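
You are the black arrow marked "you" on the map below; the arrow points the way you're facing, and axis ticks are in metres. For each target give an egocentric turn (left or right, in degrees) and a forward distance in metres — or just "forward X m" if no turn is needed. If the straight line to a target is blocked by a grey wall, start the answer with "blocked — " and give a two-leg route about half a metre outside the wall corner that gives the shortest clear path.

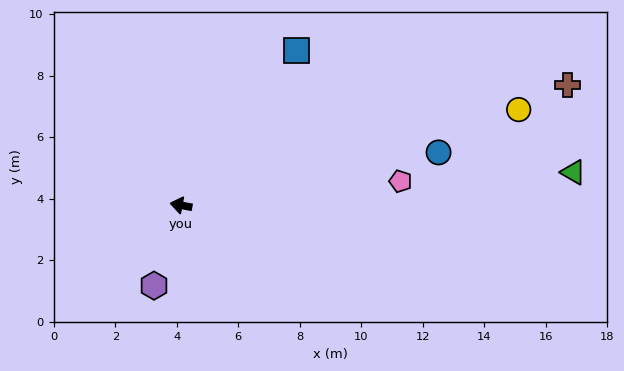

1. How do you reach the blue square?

turn right 116°, forward 6.3 m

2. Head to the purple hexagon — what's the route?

turn left 82°, forward 2.8 m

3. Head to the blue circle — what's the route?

turn right 158°, forward 8.6 m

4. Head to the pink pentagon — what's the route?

turn right 163°, forward 7.2 m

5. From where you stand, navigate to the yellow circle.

turn right 154°, forward 11.4 m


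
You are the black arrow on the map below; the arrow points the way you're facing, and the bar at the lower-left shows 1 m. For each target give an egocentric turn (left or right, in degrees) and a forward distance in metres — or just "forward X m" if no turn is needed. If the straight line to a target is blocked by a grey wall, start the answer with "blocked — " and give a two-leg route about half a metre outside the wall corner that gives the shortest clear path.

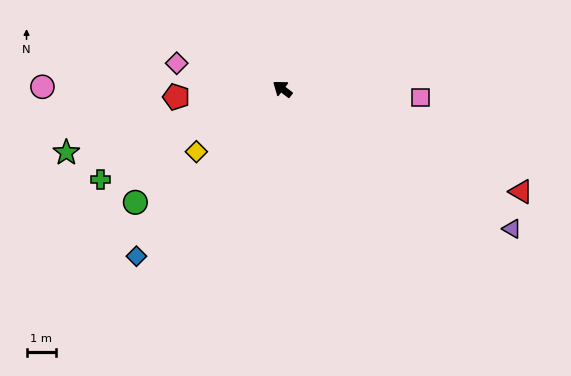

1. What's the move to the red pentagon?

turn left 42°, forward 3.7 m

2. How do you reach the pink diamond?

turn left 24°, forward 3.8 m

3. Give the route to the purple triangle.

turn right 174°, forward 9.3 m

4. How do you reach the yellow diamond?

turn left 73°, forward 3.7 m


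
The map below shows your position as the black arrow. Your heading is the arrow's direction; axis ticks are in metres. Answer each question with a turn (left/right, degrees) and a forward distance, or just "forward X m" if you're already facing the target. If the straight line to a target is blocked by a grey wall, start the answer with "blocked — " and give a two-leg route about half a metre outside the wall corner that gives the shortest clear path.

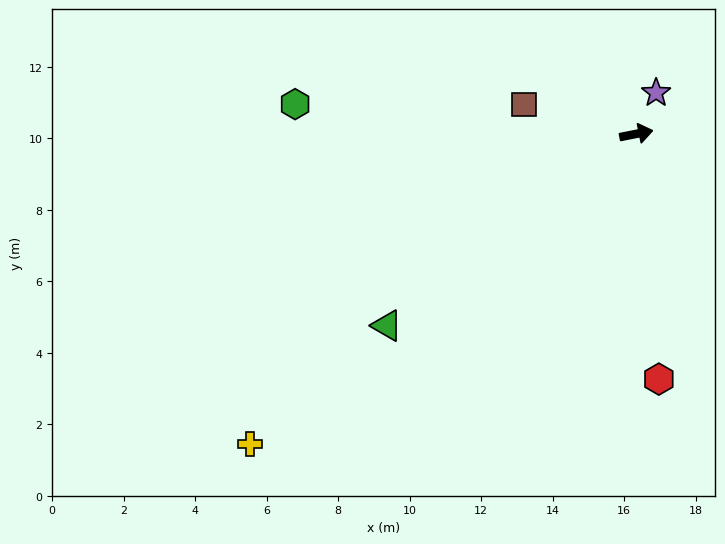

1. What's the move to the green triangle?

turn right 154°, forward 8.8 m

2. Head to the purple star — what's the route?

turn left 53°, forward 1.3 m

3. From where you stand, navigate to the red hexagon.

turn right 96°, forward 6.9 m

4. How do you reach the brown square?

turn left 154°, forward 3.2 m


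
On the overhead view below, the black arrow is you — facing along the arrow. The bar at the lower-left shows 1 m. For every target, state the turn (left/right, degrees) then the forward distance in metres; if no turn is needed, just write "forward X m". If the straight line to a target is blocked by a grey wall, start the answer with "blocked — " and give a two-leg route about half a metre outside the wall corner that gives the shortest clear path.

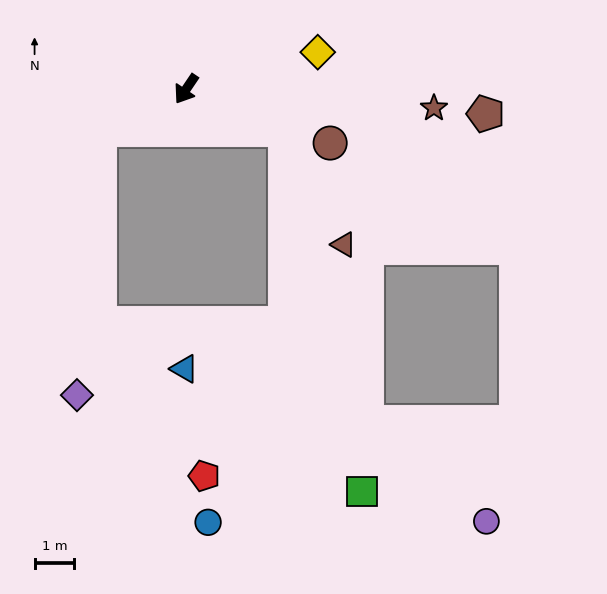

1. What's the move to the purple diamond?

blocked — turn right 31°, forward 2.4 m, then turn left 60°, forward 6.7 m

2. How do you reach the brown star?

turn left 120°, forward 6.2 m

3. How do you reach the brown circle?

turn left 103°, forward 3.9 m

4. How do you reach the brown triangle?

blocked — turn left 102°, forward 2.7 m, then turn right 41°, forward 3.2 m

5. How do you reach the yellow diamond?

turn left 140°, forward 3.4 m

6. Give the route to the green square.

blocked — turn left 102°, forward 2.7 m, then turn right 56°, forward 9.3 m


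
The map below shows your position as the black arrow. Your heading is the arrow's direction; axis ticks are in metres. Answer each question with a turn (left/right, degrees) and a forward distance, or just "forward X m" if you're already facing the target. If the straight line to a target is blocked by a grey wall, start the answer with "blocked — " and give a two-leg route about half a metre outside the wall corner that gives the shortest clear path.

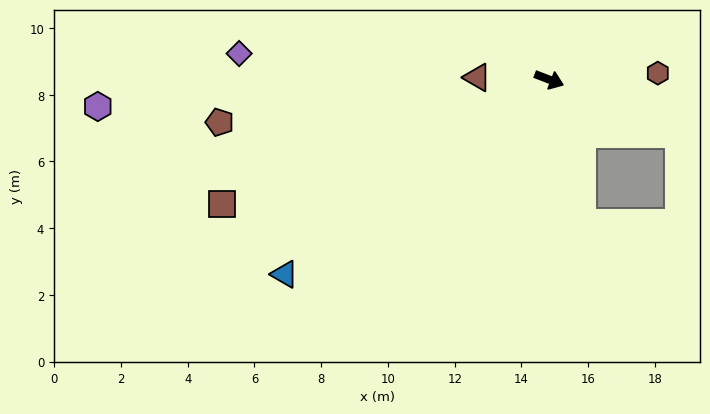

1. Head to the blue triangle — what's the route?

turn right 123°, forward 9.8 m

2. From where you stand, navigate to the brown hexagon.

turn left 24°, forward 3.3 m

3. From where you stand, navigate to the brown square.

turn right 138°, forward 10.5 m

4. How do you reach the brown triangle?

turn right 161°, forward 2.2 m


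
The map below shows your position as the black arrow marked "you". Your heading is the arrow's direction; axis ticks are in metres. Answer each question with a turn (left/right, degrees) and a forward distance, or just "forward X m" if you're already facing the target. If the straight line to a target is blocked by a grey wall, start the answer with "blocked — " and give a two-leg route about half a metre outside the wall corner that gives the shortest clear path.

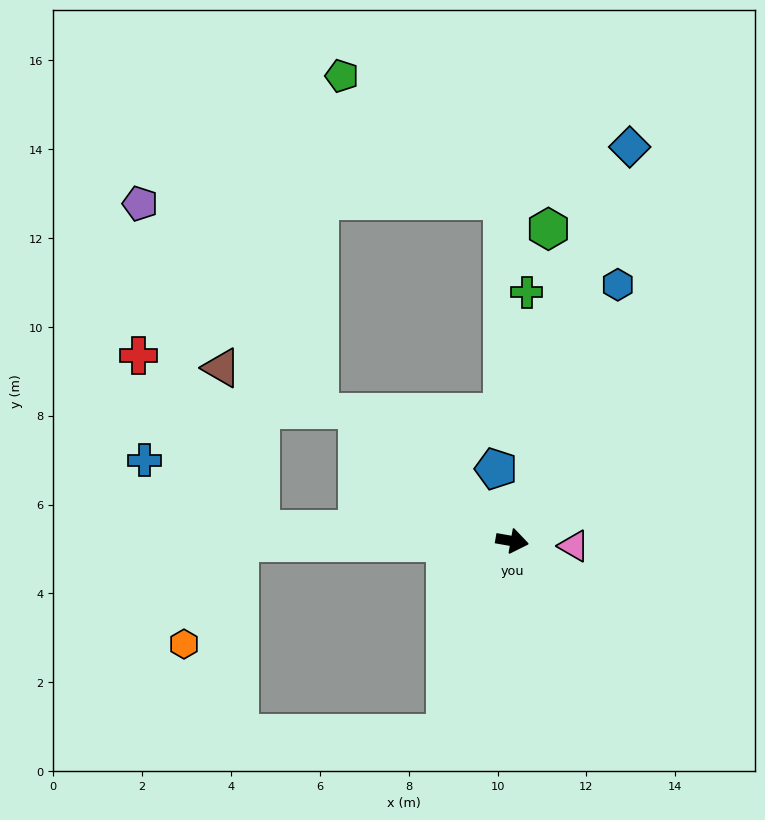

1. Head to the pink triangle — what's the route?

turn left 5°, forward 1.4 m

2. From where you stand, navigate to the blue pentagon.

turn left 112°, forward 1.7 m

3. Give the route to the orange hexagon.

blocked — turn right 170°, forward 6.1 m, then turn left 61°, forward 2.6 m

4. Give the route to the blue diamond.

turn left 83°, forward 9.3 m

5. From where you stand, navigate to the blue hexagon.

turn left 78°, forward 6.2 m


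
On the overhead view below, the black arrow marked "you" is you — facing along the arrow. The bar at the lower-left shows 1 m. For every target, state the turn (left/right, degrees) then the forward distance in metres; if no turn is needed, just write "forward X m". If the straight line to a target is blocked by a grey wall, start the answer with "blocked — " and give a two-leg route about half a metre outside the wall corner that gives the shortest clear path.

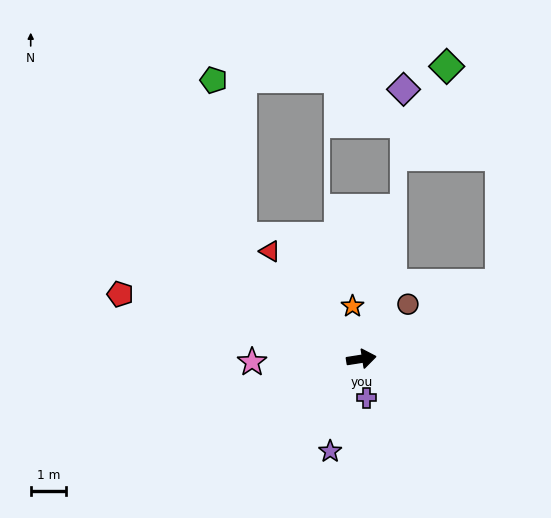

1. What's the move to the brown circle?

turn left 41°, forward 2.0 m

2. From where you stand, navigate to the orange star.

turn left 91°, forward 1.5 m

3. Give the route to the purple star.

turn right 118°, forward 2.8 m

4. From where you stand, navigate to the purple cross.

turn right 91°, forward 1.1 m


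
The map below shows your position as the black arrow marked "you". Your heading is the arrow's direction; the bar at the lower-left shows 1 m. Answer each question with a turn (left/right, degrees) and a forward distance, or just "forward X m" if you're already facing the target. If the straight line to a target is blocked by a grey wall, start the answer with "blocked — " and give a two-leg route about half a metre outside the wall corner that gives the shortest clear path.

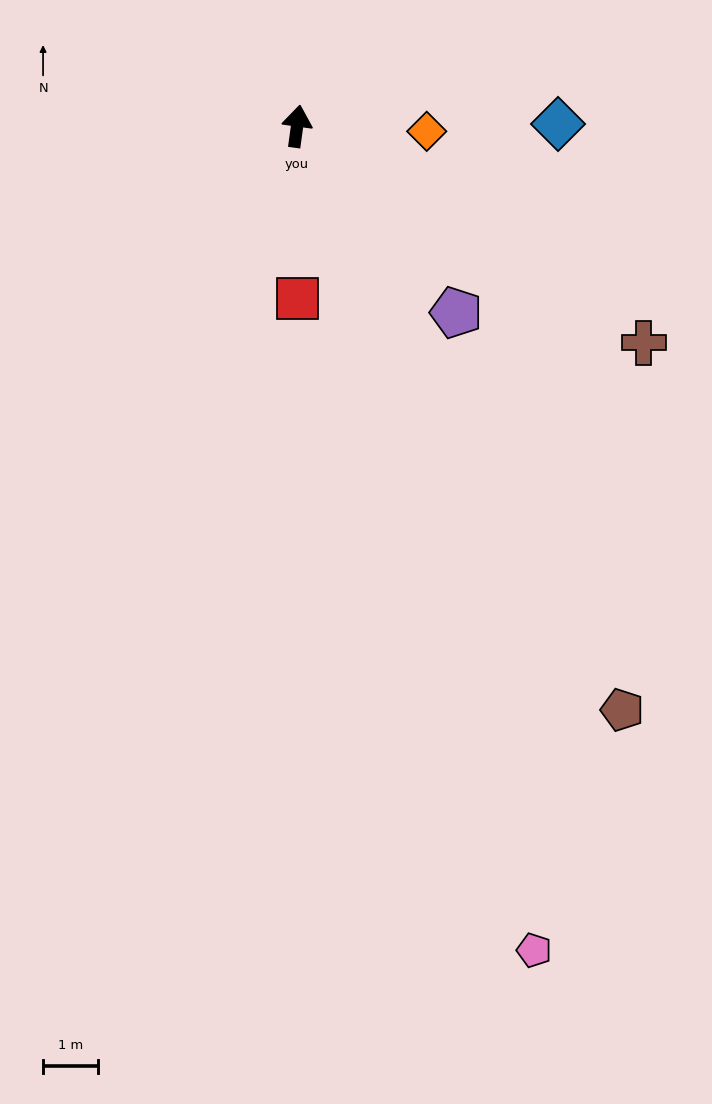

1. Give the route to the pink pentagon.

turn right 156°, forward 15.7 m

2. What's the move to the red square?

turn right 172°, forward 3.2 m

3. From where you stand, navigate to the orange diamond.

turn right 84°, forward 2.4 m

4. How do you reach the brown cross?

turn right 114°, forward 7.5 m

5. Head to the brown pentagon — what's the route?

turn right 143°, forward 12.3 m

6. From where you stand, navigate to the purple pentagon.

turn right 132°, forward 4.5 m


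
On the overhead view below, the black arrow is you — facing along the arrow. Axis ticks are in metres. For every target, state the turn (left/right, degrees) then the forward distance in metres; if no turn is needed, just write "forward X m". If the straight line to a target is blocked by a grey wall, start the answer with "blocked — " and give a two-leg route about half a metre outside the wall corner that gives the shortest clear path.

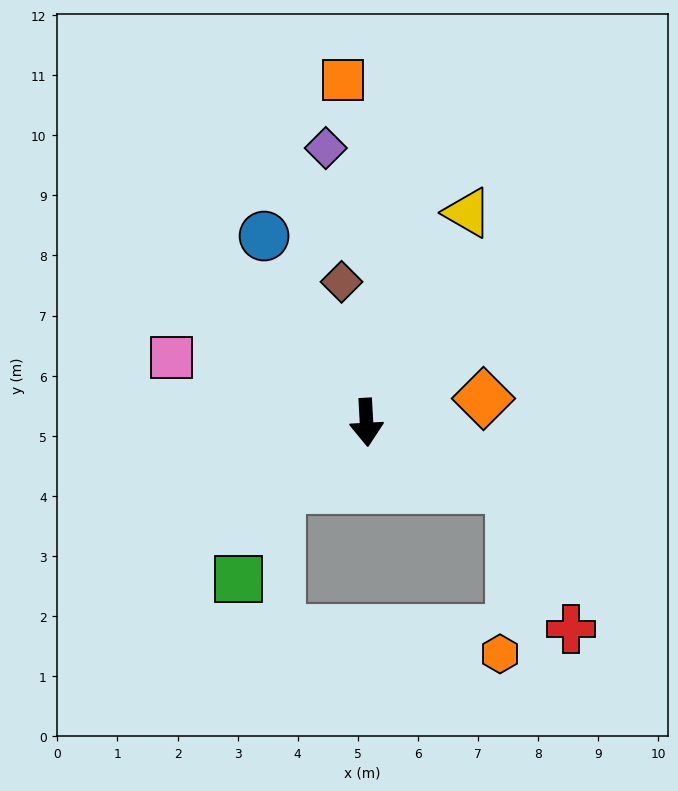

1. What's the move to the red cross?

blocked — turn left 63°, forward 2.6 m, then turn right 43°, forward 2.6 m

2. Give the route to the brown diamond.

turn right 173°, forward 2.4 m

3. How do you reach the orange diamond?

turn left 98°, forward 2.0 m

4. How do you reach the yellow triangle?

turn left 151°, forward 3.9 m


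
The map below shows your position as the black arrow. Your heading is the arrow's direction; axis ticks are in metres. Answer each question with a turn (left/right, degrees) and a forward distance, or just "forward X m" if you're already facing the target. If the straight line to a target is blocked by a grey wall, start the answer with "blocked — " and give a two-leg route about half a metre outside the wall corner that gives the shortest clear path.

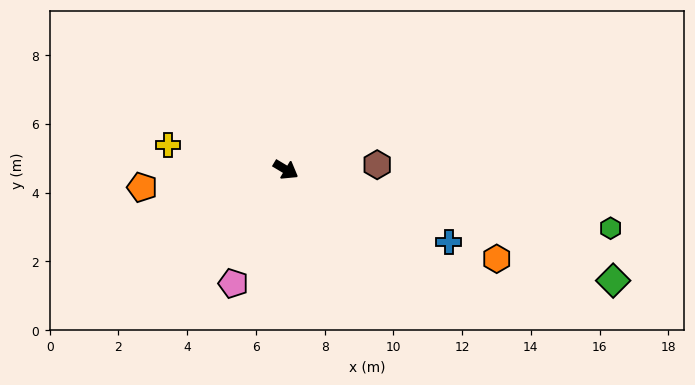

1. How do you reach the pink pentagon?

turn right 84°, forward 3.6 m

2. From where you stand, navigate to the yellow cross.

turn right 161°, forward 3.5 m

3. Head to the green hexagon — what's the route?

turn left 21°, forward 9.6 m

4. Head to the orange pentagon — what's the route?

turn right 142°, forward 4.2 m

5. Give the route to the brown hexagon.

turn left 34°, forward 2.7 m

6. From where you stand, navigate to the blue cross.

turn left 7°, forward 5.2 m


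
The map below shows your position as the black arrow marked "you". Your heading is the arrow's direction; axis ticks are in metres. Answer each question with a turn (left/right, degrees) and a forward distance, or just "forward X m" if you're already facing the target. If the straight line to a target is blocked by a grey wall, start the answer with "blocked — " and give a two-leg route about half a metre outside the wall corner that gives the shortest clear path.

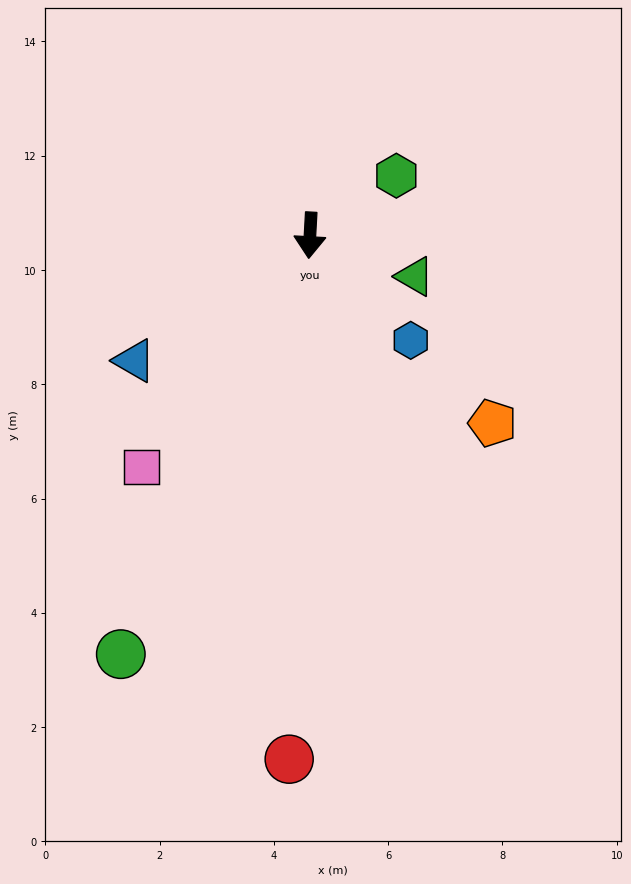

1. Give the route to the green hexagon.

turn left 128°, forward 1.8 m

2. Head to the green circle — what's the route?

turn right 21°, forward 8.0 m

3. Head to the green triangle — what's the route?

turn left 72°, forward 2.0 m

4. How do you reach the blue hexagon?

turn left 47°, forward 2.5 m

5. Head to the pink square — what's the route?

turn right 33°, forward 5.0 m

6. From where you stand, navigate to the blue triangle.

turn right 51°, forward 3.8 m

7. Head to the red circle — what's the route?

forward 9.2 m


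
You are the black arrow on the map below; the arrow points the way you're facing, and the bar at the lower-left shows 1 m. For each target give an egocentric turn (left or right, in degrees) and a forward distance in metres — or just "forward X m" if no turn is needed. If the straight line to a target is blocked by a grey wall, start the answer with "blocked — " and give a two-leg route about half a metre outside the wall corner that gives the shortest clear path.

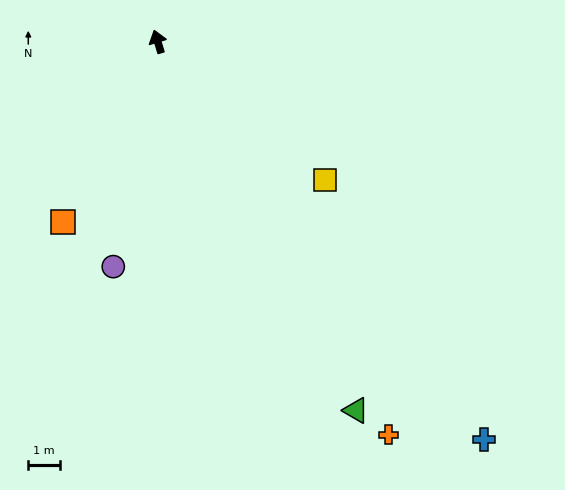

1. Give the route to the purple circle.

turn left 152°, forward 7.2 m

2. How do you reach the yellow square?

turn right 147°, forward 6.8 m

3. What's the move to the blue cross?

turn right 158°, forward 16.0 m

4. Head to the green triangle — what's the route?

turn right 169°, forward 13.1 m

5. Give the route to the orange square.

turn left 135°, forward 6.4 m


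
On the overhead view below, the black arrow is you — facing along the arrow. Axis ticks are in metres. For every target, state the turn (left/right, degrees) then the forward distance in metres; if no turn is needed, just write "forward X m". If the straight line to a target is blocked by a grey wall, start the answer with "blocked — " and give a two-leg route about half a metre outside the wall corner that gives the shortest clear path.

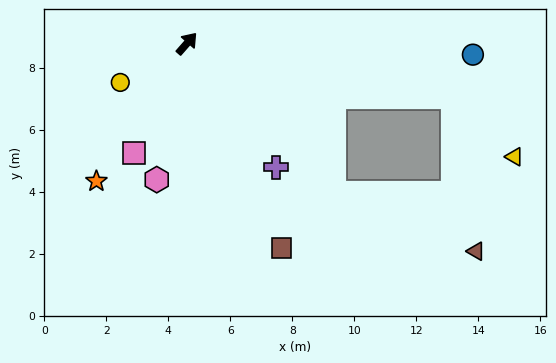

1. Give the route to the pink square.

turn right 164°, forward 3.9 m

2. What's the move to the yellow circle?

turn left 162°, forward 2.5 m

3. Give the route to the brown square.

turn right 114°, forward 7.3 m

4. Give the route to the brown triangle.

blocked — turn right 95°, forward 6.8 m, then turn left 25°, forward 5.0 m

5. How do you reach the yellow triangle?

blocked — turn right 60°, forward 8.8 m, then turn right 34°, forward 2.8 m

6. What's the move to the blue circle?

turn right 51°, forward 9.2 m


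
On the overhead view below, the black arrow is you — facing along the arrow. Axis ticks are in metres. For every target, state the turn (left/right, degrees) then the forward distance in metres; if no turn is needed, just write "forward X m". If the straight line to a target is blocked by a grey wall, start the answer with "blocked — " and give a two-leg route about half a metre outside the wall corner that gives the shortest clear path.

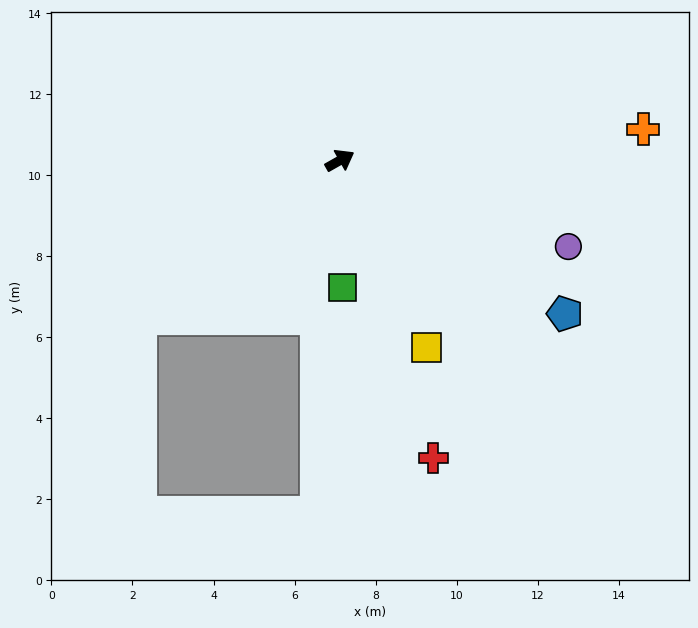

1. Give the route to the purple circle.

turn right 50°, forward 6.0 m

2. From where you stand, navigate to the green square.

turn right 118°, forward 3.1 m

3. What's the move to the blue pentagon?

turn right 64°, forward 6.7 m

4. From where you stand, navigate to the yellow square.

turn right 95°, forward 5.1 m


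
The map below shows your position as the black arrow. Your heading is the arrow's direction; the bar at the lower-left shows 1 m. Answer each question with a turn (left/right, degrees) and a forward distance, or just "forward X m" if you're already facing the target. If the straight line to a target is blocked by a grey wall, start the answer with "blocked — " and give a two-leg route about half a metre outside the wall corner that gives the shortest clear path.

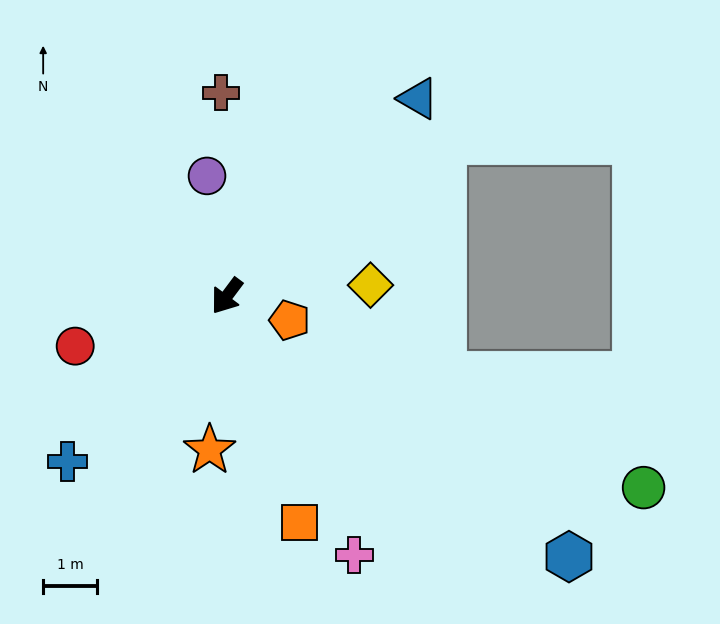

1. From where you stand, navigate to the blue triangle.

turn left 173°, forward 5.1 m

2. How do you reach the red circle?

turn right 35°, forward 3.0 m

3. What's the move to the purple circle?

turn right 134°, forward 2.3 m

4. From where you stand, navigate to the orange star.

turn left 30°, forward 2.9 m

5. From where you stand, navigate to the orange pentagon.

turn left 106°, forward 1.3 m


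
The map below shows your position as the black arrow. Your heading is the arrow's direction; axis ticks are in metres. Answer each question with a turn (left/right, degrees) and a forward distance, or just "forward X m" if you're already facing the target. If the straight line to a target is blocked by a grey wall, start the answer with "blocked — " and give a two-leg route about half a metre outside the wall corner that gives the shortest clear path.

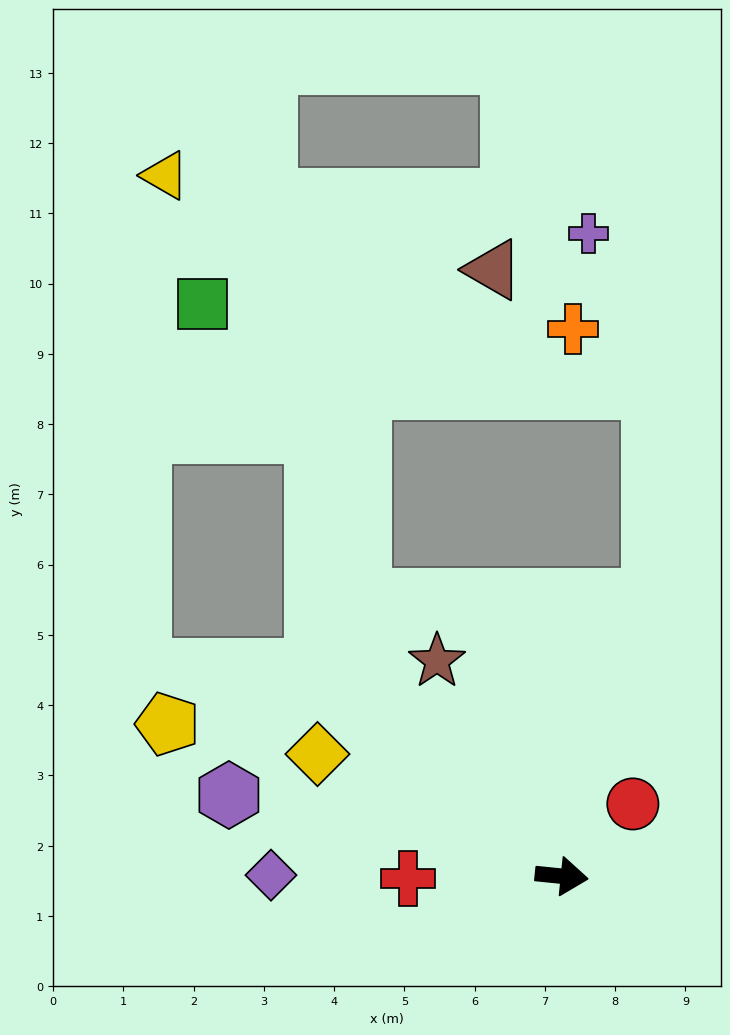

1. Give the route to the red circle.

turn left 51°, forward 1.4 m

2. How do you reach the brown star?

turn left 126°, forward 3.5 m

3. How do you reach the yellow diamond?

turn left 159°, forward 3.9 m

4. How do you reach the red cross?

turn right 173°, forward 2.2 m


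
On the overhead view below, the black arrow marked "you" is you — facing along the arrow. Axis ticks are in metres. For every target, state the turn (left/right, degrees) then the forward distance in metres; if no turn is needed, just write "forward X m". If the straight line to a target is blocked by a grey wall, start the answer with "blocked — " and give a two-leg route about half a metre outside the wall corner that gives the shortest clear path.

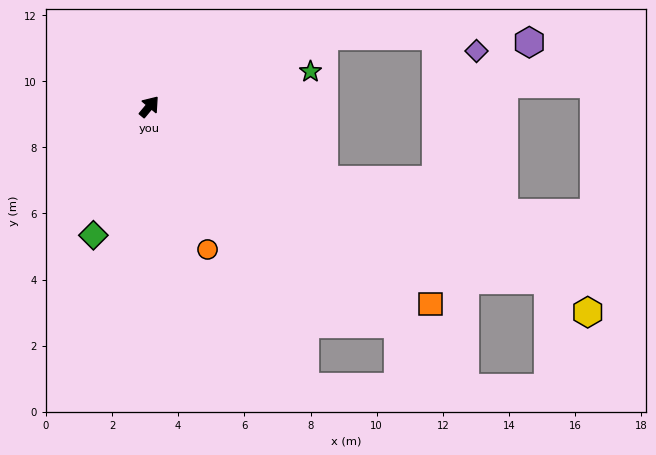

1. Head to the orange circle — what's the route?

turn right 118°, forward 4.7 m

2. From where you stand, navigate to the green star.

turn right 38°, forward 5.0 m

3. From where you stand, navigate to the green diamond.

turn right 164°, forward 4.2 m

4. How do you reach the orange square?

turn right 85°, forward 10.4 m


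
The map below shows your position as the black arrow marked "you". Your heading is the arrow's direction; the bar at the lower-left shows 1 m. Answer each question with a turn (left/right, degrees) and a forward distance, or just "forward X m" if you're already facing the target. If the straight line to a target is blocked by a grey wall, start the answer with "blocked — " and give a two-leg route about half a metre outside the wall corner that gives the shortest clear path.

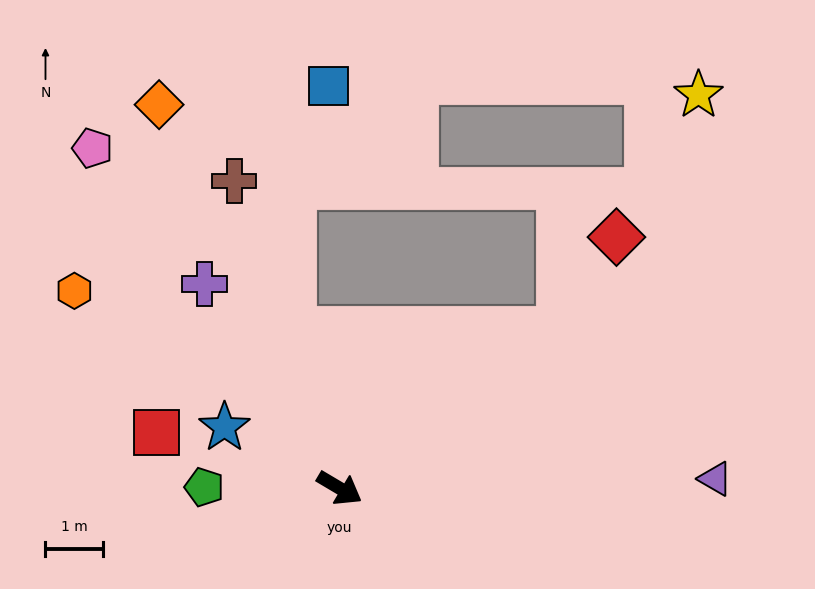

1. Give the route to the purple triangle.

turn left 32°, forward 6.6 m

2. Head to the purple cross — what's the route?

turn left 154°, forward 4.3 m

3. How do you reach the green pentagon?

turn right 150°, forward 2.4 m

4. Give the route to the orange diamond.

turn left 146°, forward 7.4 m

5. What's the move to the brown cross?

turn left 140°, forward 5.7 m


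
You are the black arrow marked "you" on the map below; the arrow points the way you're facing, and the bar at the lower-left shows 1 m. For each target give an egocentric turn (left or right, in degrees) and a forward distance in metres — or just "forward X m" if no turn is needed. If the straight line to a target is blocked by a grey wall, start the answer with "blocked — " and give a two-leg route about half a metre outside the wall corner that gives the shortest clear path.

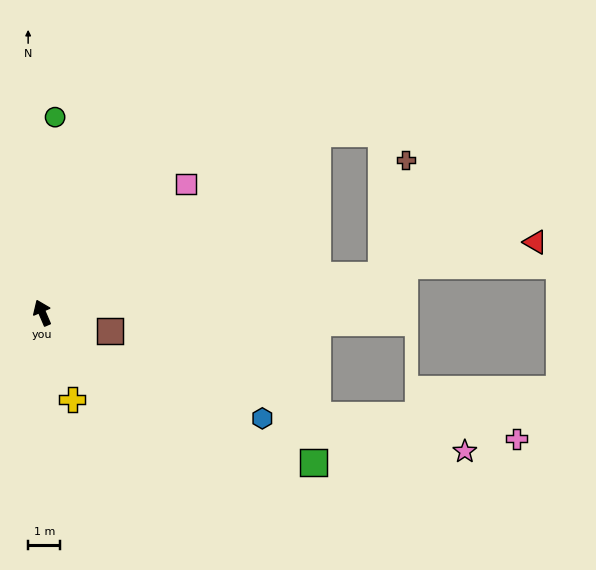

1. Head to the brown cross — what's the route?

blocked — turn right 107°, forward 10.6 m, then turn left 72°, forward 3.7 m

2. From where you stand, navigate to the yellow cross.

turn left 176°, forward 2.9 m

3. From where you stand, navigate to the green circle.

turn right 27°, forward 6.1 m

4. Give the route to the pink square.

turn right 71°, forward 6.0 m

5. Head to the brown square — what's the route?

turn right 128°, forward 2.2 m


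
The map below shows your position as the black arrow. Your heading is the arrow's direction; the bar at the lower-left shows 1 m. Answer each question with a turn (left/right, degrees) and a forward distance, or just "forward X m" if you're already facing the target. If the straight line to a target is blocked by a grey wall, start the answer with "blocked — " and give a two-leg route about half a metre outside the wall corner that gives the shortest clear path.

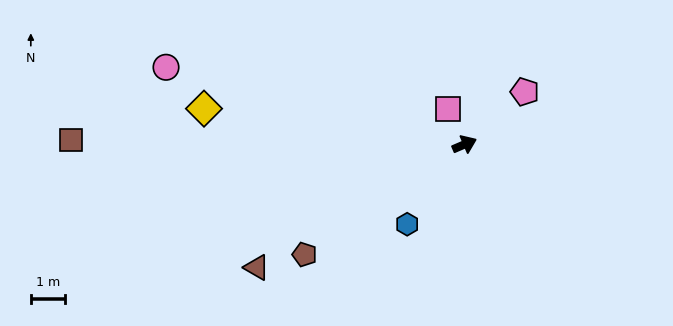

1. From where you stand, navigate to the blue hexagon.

turn right 149°, forward 2.9 m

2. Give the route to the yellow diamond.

turn left 149°, forward 7.6 m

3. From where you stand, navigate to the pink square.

turn left 92°, forward 1.1 m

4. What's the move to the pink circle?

turn left 142°, forward 8.9 m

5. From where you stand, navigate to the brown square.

turn left 156°, forward 11.4 m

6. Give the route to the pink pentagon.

turn left 18°, forward 2.3 m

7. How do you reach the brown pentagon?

turn right 169°, forward 5.6 m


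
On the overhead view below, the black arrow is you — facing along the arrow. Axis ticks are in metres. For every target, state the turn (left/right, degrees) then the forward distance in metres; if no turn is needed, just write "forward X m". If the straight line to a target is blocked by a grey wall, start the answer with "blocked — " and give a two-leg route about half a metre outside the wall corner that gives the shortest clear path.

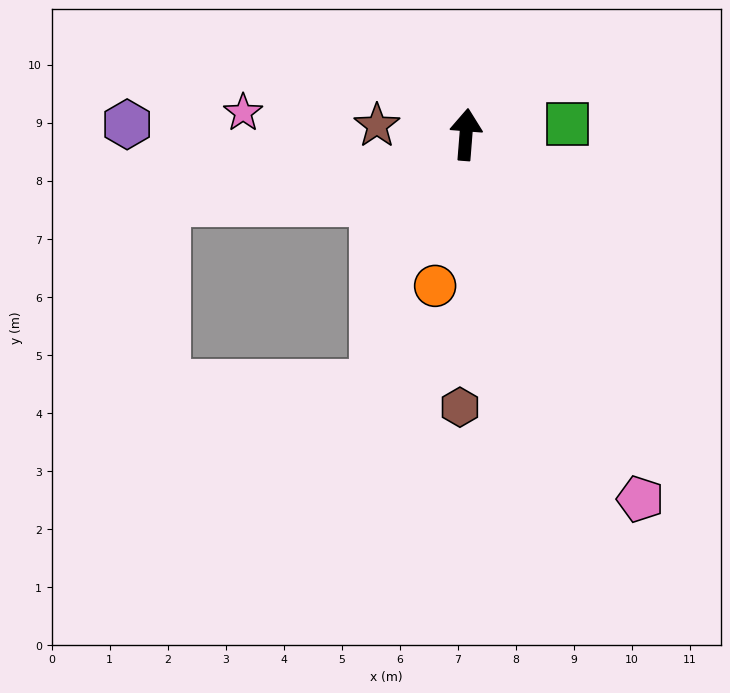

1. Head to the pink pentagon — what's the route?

turn right 150°, forward 7.0 m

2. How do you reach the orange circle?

turn left 173°, forward 2.7 m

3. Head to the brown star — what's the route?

turn left 89°, forward 1.5 m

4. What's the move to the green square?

turn right 80°, forward 1.8 m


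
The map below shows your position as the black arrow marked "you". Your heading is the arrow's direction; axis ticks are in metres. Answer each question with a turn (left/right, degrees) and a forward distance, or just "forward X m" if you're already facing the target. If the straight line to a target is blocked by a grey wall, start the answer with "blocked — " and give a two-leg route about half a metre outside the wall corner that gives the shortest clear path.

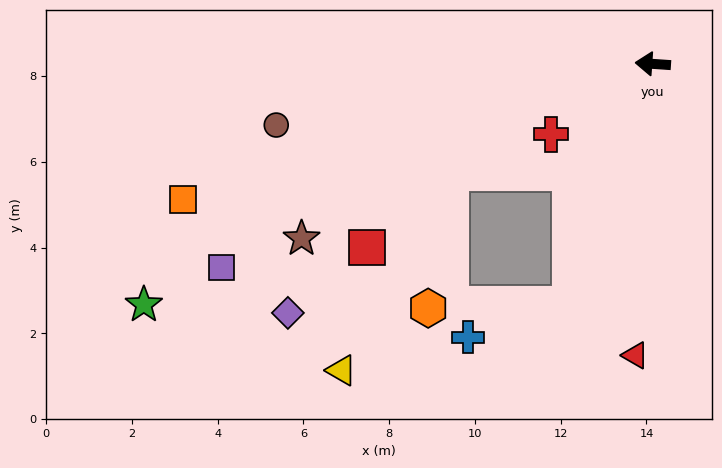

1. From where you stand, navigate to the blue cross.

blocked — turn left 75°, forward 5.9 m, then turn right 53°, forward 2.5 m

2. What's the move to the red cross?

turn left 39°, forward 2.9 m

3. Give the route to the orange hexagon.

blocked — turn left 75°, forward 5.9 m, then turn right 70°, forward 3.3 m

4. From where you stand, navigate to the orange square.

turn left 20°, forward 11.4 m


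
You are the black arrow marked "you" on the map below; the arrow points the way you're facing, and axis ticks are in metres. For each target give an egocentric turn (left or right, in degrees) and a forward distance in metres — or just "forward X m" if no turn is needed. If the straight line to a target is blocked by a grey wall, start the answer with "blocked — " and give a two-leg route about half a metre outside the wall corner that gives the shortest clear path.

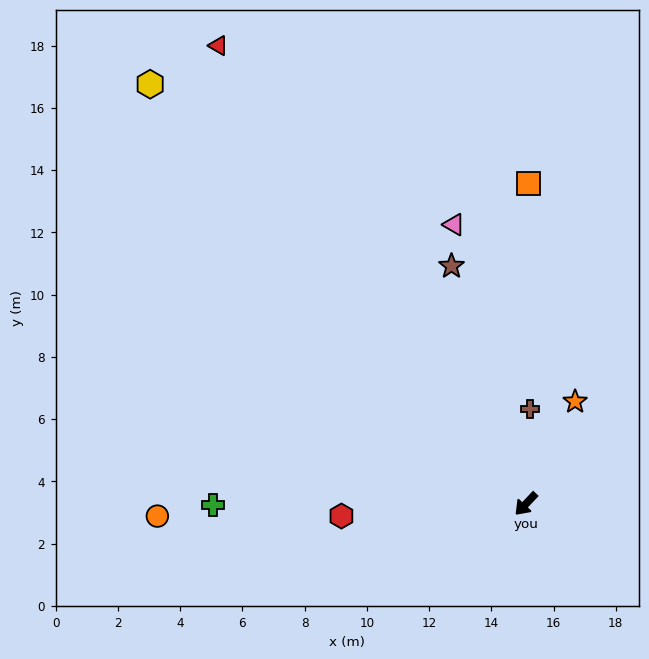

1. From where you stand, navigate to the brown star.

turn right 119°, forward 8.0 m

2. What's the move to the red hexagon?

turn right 43°, forward 5.9 m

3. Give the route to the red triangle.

turn right 103°, forward 17.7 m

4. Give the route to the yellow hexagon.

turn right 95°, forward 18.1 m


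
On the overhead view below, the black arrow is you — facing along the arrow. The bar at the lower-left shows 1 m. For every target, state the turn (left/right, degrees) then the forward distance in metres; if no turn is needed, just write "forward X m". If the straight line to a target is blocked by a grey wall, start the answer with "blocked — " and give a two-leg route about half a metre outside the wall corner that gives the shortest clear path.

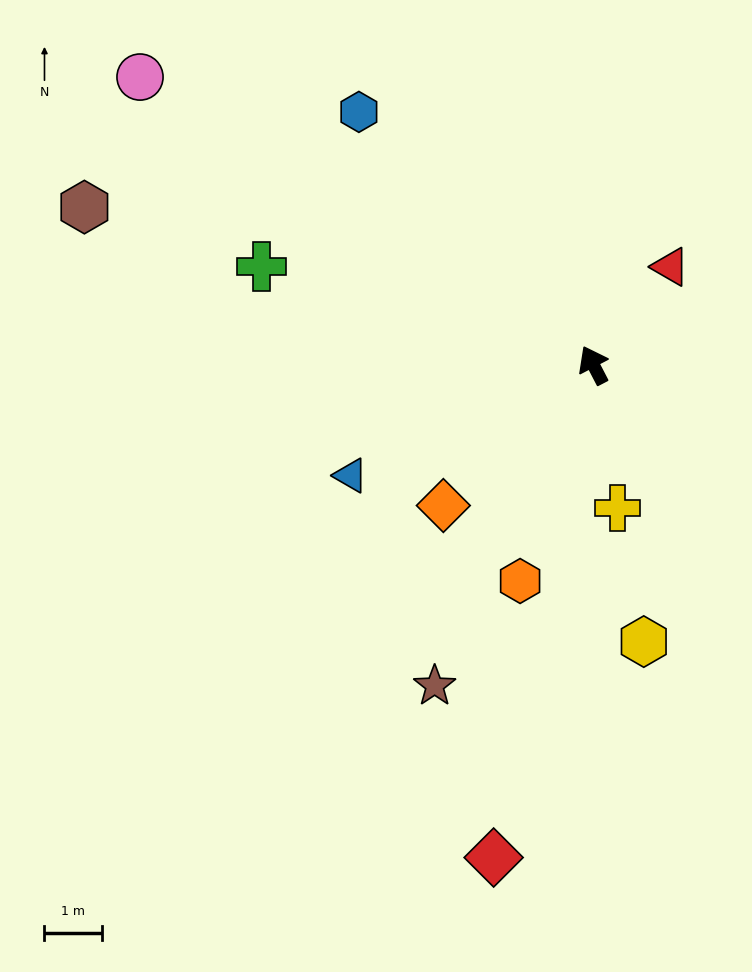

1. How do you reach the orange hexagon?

turn left 134°, forward 4.0 m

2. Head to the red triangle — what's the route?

turn right 66°, forward 2.2 m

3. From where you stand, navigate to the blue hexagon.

turn left 15°, forward 6.0 m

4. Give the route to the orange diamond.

turn left 106°, forward 3.6 m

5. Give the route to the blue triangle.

turn left 87°, forward 4.6 m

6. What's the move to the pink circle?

turn left 30°, forward 9.3 m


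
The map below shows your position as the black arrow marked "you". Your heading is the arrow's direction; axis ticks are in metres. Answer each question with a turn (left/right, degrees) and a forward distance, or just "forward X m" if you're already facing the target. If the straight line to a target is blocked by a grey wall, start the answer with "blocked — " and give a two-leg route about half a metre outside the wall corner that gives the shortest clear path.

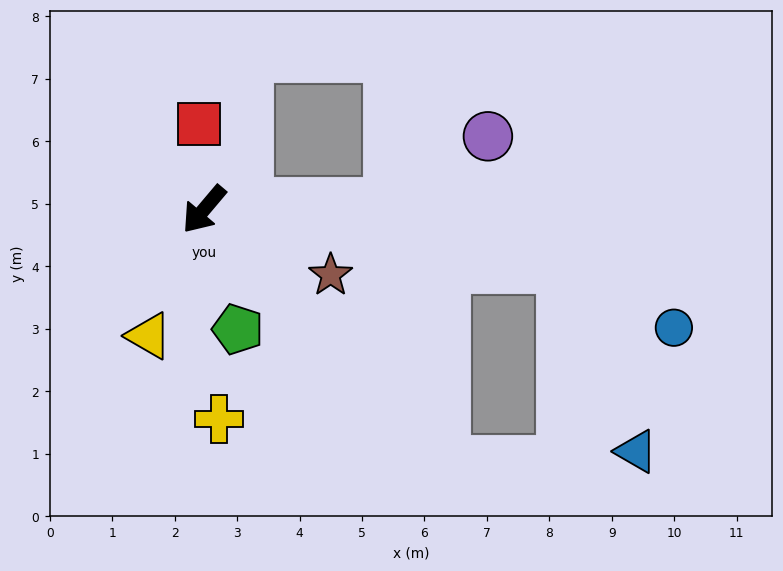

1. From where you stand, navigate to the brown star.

turn left 103°, forward 2.3 m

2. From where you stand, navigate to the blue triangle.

blocked — turn left 121°, forward 5.8 m, then turn right 59°, forward 3.2 m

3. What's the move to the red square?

turn right 136°, forward 1.4 m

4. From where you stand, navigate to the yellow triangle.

turn left 17°, forward 2.2 m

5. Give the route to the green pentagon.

turn left 56°, forward 2.0 m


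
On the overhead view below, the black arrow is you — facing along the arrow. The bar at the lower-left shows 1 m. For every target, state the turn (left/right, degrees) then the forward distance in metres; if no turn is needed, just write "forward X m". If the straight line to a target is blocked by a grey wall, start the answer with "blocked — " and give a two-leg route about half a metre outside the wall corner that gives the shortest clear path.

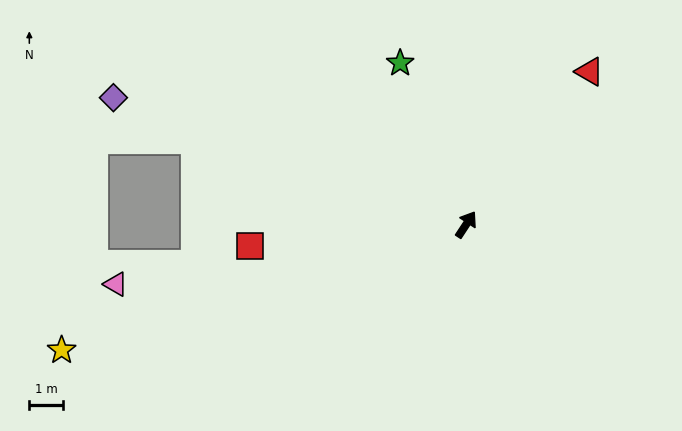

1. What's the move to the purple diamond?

turn left 104°, forward 11.3 m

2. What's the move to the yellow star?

turn left 141°, forward 12.8 m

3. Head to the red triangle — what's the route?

turn right 6°, forward 5.9 m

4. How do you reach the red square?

turn left 129°, forward 6.5 m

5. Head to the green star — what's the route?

turn left 56°, forward 5.2 m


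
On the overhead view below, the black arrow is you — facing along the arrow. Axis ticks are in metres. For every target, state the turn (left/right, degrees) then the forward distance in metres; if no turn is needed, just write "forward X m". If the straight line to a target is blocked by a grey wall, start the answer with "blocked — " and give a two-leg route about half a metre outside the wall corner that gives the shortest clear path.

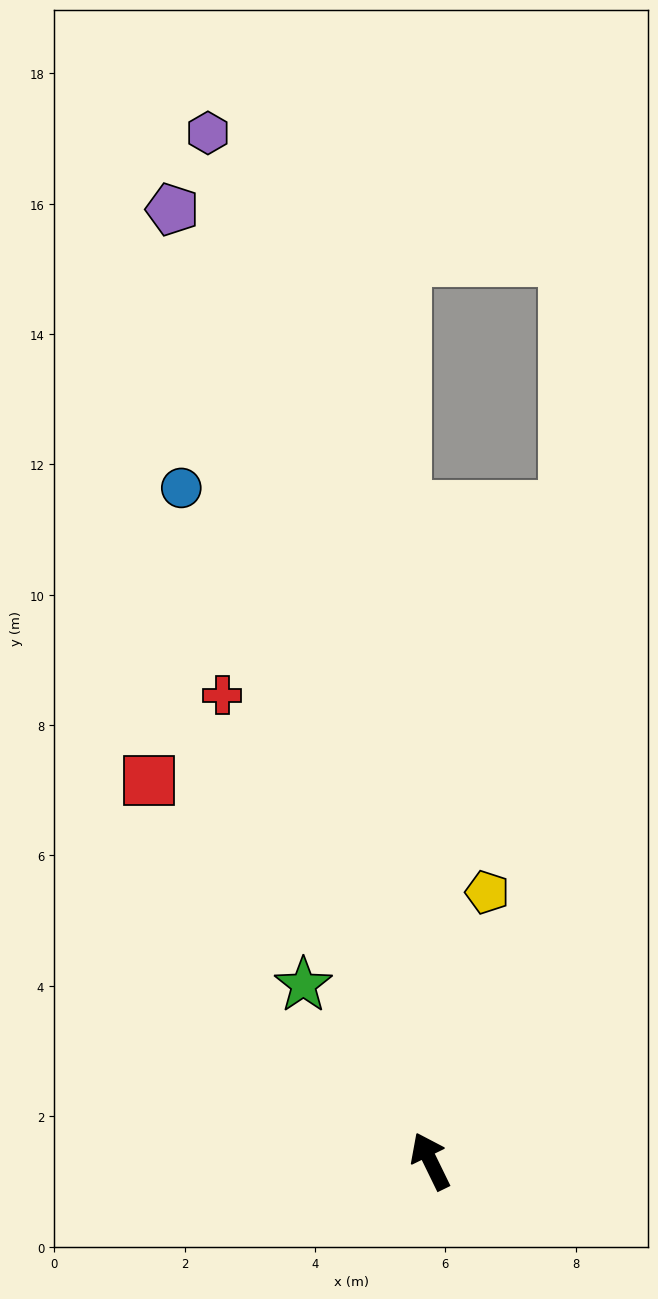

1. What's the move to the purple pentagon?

turn right 11°, forward 15.1 m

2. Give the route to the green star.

turn left 10°, forward 3.3 m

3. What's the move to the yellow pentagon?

turn right 38°, forward 4.2 m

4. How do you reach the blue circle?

turn right 6°, forward 11.0 m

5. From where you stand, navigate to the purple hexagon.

turn right 14°, forward 16.1 m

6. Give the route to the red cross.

forward 7.8 m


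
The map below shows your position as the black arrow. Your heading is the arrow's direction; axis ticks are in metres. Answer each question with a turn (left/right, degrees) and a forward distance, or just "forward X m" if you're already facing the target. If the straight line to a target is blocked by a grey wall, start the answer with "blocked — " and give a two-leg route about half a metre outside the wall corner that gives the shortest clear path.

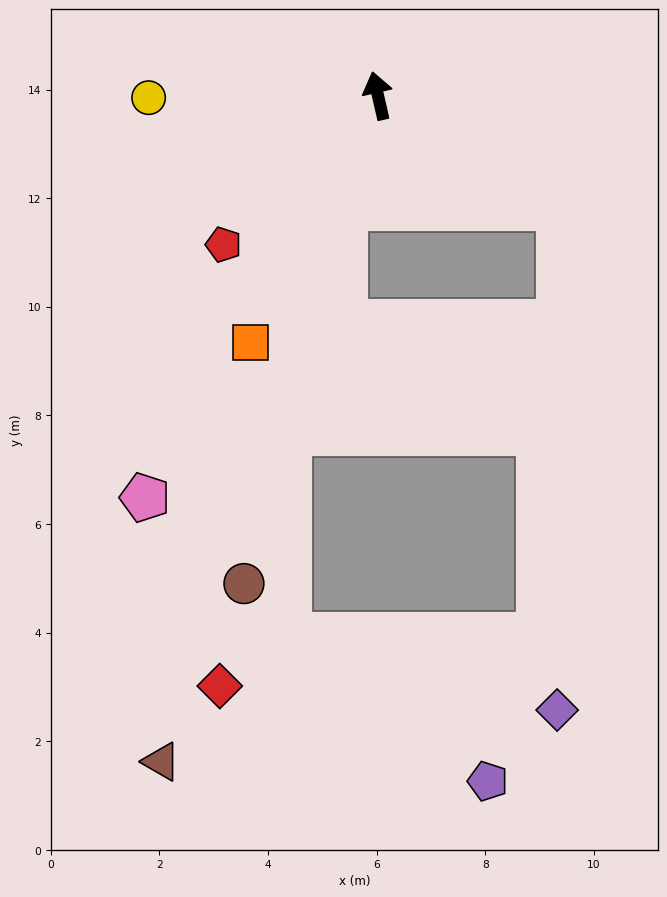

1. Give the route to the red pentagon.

turn left 121°, forward 4.0 m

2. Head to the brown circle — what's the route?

turn left 152°, forward 9.3 m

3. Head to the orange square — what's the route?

turn left 140°, forward 5.1 m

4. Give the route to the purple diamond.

blocked — turn right 135°, forward 3.9 m, then turn right 58°, forward 9.3 m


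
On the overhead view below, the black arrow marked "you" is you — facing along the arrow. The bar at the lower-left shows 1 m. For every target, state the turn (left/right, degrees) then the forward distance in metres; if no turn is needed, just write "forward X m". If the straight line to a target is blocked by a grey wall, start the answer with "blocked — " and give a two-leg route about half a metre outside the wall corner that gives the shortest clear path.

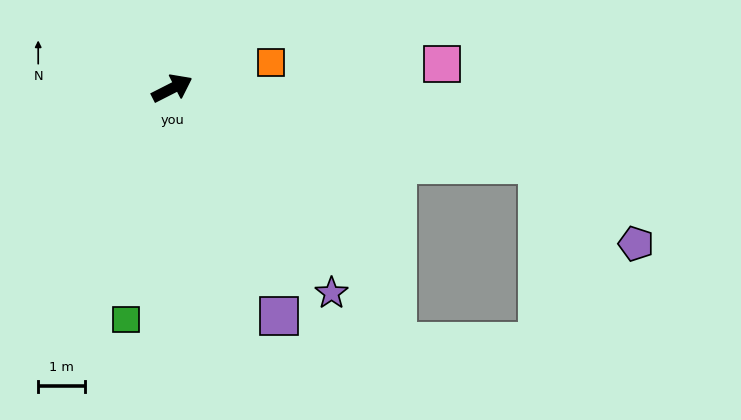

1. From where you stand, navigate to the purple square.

turn right 92°, forward 5.4 m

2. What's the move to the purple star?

turn right 79°, forward 5.6 m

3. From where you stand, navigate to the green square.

turn right 128°, forward 5.1 m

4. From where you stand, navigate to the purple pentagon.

blocked — turn right 39°, forward 8.0 m, then turn right 27°, forward 2.7 m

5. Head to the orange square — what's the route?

turn right 12°, forward 2.2 m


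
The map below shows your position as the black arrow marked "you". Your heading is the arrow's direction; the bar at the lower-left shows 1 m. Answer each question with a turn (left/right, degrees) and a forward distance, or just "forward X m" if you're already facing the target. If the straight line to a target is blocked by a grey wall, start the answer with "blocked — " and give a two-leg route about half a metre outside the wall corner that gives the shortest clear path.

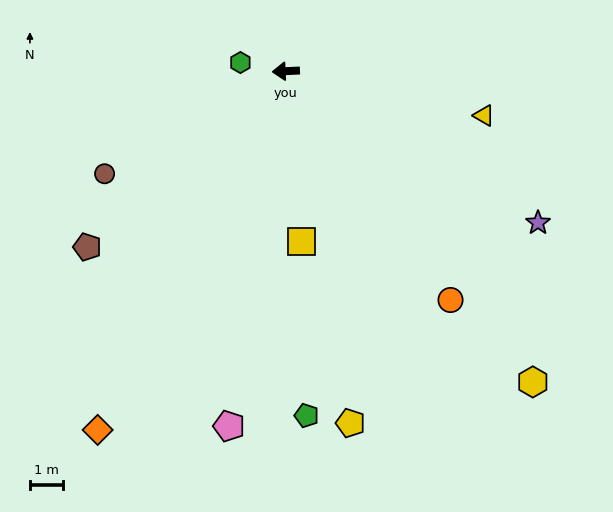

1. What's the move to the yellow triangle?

turn left 165°, forward 6.2 m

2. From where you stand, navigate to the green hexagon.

turn right 13°, forward 1.4 m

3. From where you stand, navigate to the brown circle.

turn left 27°, forward 6.4 m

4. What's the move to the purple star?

turn left 146°, forward 9.0 m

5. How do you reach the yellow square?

turn left 93°, forward 5.2 m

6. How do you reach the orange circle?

turn left 123°, forward 8.6 m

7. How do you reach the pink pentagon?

turn left 78°, forward 11.0 m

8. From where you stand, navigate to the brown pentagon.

turn left 39°, forward 8.1 m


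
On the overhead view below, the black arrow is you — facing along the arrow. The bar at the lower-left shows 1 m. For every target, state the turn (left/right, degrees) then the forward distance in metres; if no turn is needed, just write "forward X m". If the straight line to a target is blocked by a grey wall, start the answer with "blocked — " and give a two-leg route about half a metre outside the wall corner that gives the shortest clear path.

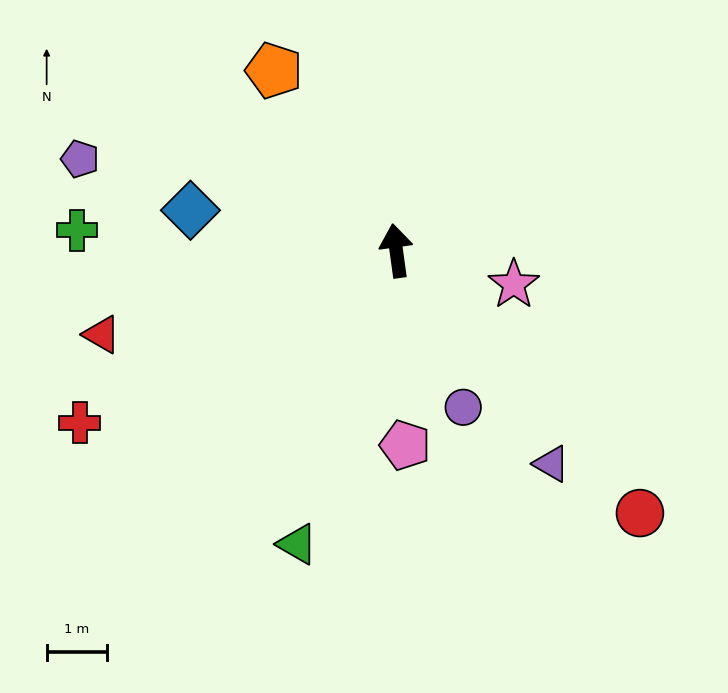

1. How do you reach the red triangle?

turn left 98°, forward 5.1 m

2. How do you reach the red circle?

turn right 145°, forward 5.9 m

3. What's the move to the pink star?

turn right 114°, forward 2.0 m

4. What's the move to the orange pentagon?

turn left 26°, forward 3.6 m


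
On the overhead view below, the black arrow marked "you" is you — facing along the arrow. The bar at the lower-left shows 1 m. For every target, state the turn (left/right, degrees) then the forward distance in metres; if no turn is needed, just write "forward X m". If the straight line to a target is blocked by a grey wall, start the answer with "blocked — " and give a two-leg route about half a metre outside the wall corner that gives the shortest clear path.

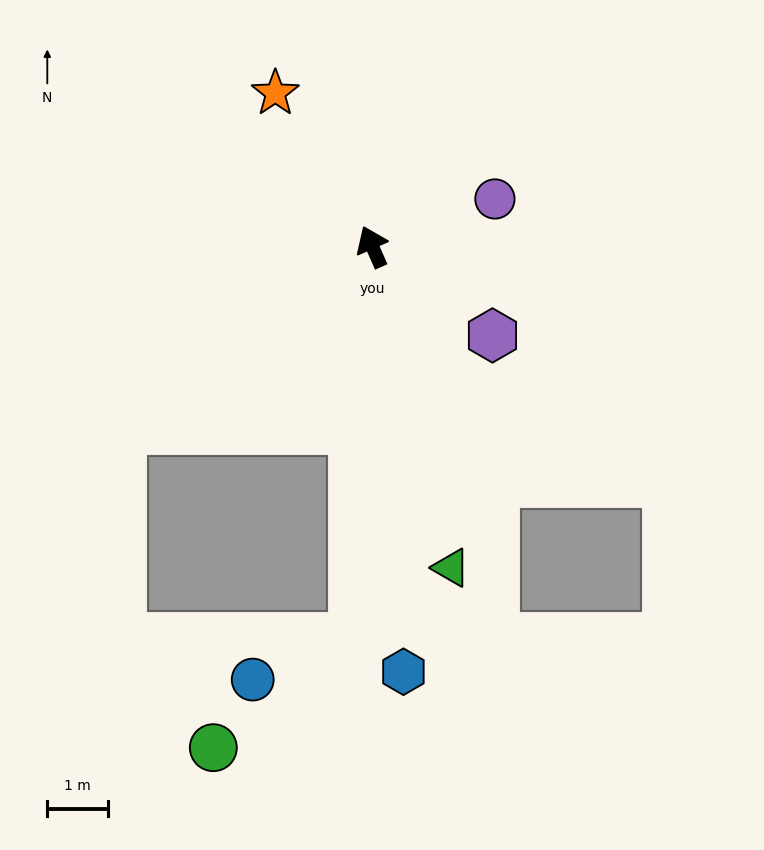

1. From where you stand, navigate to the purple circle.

turn right 92°, forward 2.2 m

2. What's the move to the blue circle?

blocked — turn left 154°, forward 6.5 m, then turn right 66°, forward 1.8 m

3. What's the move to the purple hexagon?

turn right 150°, forward 2.5 m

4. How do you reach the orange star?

turn left 9°, forward 3.0 m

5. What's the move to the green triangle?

turn left 170°, forward 5.5 m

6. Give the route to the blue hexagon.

turn left 161°, forward 7.1 m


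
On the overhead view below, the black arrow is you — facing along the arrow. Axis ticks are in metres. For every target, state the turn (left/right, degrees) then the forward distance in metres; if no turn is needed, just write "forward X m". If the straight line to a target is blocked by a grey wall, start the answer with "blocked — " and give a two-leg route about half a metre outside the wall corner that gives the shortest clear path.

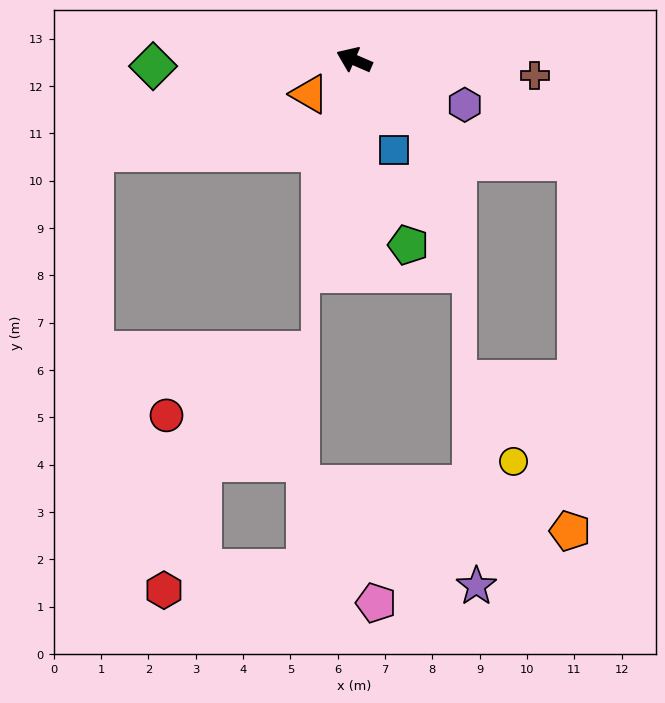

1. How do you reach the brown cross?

turn right 162°, forward 3.8 m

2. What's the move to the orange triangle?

turn left 61°, forward 1.2 m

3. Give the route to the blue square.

turn left 137°, forward 2.1 m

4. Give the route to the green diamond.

turn left 25°, forward 4.3 m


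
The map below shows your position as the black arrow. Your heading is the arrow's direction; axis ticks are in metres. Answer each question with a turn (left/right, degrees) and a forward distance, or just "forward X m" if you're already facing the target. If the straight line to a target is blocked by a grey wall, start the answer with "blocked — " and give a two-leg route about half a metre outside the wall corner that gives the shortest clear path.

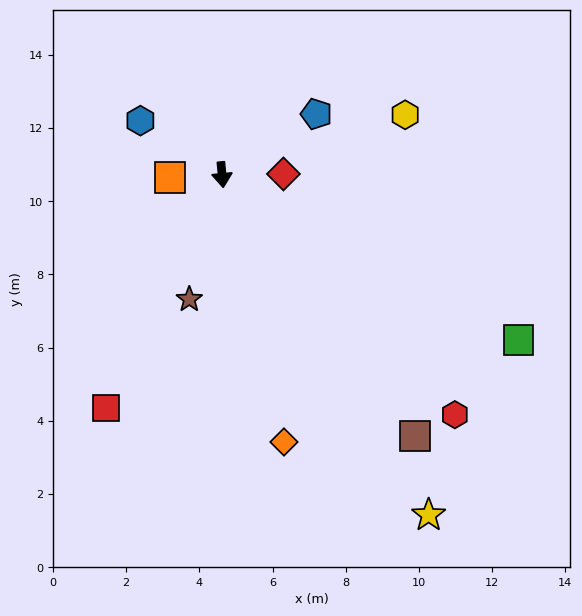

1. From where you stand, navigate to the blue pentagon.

turn left 118°, forward 3.1 m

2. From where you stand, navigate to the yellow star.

turn left 26°, forward 10.9 m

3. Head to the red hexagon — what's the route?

turn left 39°, forward 9.1 m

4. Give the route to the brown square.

turn left 31°, forward 8.9 m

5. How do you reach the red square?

turn right 32°, forward 7.1 m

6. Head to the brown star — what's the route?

turn right 20°, forward 3.5 m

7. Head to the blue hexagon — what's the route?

turn right 129°, forward 2.7 m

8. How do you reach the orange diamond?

turn left 8°, forward 7.5 m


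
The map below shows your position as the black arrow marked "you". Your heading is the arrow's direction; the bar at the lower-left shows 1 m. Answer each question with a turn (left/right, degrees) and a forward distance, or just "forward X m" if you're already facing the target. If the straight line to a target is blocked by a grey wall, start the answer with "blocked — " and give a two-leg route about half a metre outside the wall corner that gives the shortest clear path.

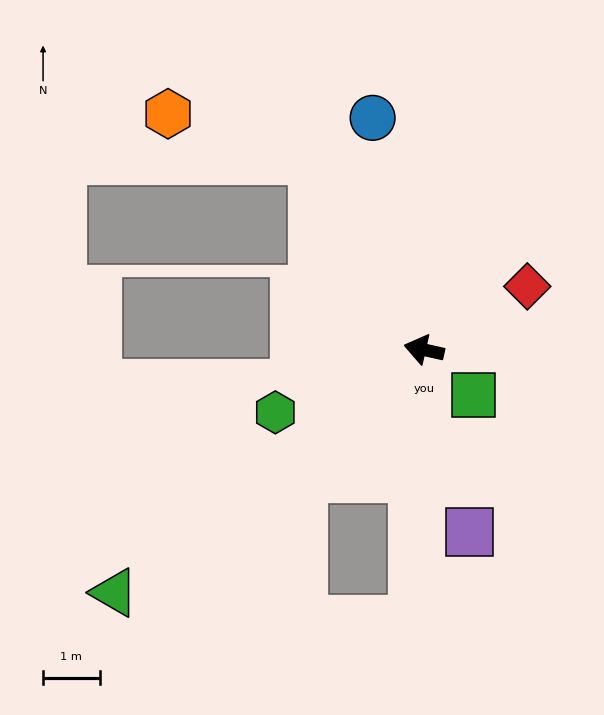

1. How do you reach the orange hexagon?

blocked — turn right 47°, forward 3.9 m, then turn left 42°, forward 2.7 m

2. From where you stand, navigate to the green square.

turn left 150°, forward 1.2 m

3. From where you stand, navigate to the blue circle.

turn right 65°, forward 4.2 m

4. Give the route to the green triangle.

turn left 51°, forward 7.0 m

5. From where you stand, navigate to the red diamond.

turn right 136°, forward 2.1 m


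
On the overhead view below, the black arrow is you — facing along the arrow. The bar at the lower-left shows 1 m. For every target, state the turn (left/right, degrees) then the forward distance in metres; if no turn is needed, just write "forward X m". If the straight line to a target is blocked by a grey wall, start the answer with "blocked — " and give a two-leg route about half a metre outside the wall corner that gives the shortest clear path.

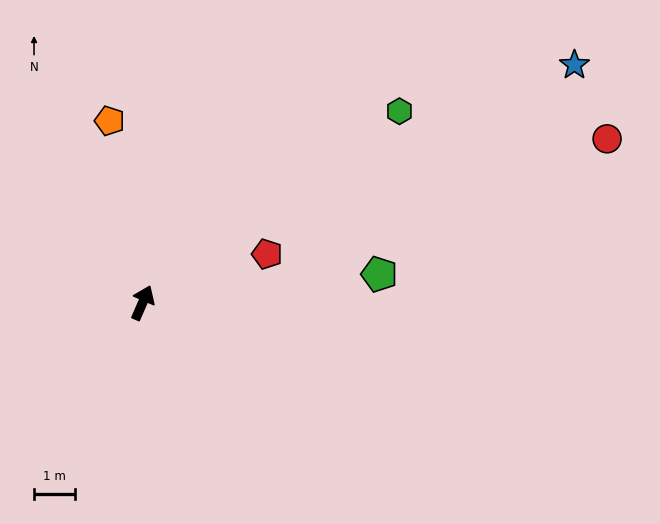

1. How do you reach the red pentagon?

turn right 45°, forward 3.3 m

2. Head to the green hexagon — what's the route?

turn right 30°, forward 7.8 m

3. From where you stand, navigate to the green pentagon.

turn right 60°, forward 5.8 m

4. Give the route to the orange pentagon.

turn left 34°, forward 4.5 m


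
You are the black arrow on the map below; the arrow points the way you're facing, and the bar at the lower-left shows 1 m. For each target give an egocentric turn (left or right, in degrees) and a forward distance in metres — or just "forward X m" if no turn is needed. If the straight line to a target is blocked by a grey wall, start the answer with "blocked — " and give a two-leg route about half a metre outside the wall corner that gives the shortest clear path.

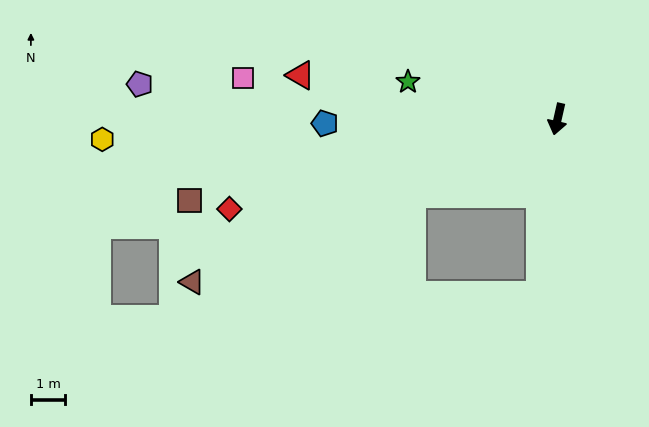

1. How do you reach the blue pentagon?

turn right 76°, forward 6.8 m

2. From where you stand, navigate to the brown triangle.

turn right 53°, forward 11.7 m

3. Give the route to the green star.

turn right 91°, forward 4.5 m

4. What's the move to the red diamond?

turn right 62°, forward 9.9 m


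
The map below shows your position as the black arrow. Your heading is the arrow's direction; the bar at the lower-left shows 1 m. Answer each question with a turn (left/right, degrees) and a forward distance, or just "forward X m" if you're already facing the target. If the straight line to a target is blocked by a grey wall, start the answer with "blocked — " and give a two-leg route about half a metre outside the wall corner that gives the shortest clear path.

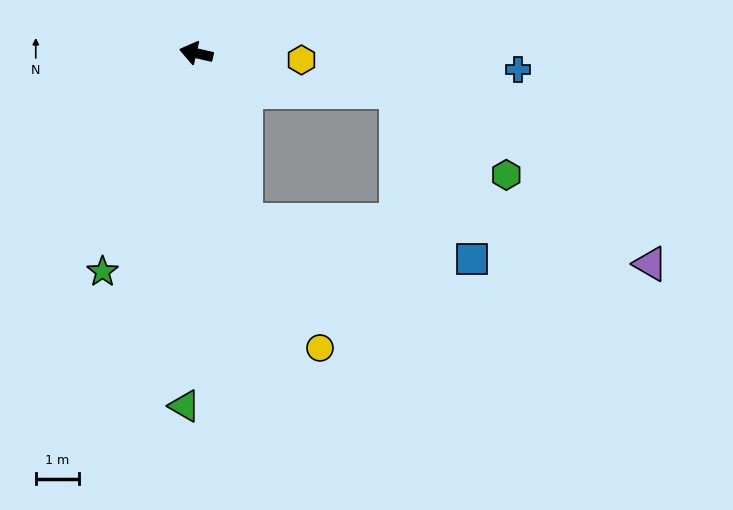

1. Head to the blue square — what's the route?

blocked — turn left 119°, forward 4.1 m, then turn left 65°, forward 5.4 m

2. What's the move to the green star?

turn left 80°, forward 5.6 m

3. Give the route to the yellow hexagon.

turn right 171°, forward 2.5 m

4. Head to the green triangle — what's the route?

turn left 101°, forward 8.2 m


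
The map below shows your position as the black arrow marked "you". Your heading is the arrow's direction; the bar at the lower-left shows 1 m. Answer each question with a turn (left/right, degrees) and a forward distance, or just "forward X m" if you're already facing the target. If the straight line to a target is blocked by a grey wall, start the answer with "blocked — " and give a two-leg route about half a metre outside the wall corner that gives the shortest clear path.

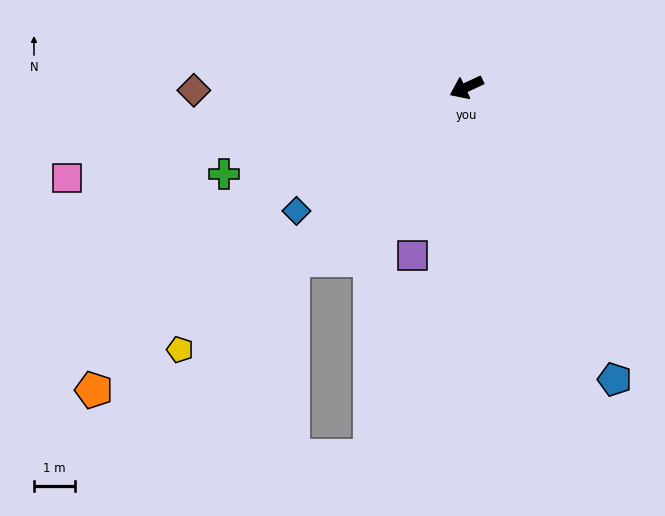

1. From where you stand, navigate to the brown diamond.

turn right 24°, forward 6.6 m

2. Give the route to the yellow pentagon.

turn left 17°, forward 9.4 m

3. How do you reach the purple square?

turn left 47°, forward 4.3 m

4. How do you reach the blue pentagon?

turn left 92°, forward 8.0 m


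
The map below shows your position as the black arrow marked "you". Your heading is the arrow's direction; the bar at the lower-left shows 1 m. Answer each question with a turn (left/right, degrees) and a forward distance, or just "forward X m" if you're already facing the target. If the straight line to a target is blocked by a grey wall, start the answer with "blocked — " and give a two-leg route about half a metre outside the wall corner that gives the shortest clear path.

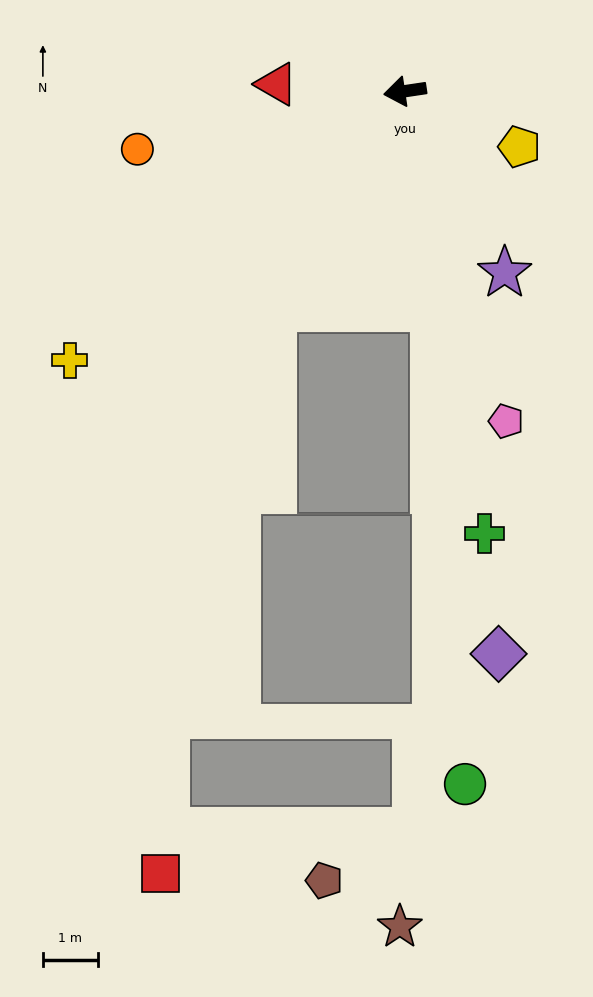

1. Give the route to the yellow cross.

turn left 30°, forward 7.8 m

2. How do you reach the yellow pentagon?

turn left 146°, forward 2.3 m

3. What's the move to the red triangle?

turn right 12°, forward 2.3 m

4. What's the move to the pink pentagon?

turn left 99°, forward 6.3 m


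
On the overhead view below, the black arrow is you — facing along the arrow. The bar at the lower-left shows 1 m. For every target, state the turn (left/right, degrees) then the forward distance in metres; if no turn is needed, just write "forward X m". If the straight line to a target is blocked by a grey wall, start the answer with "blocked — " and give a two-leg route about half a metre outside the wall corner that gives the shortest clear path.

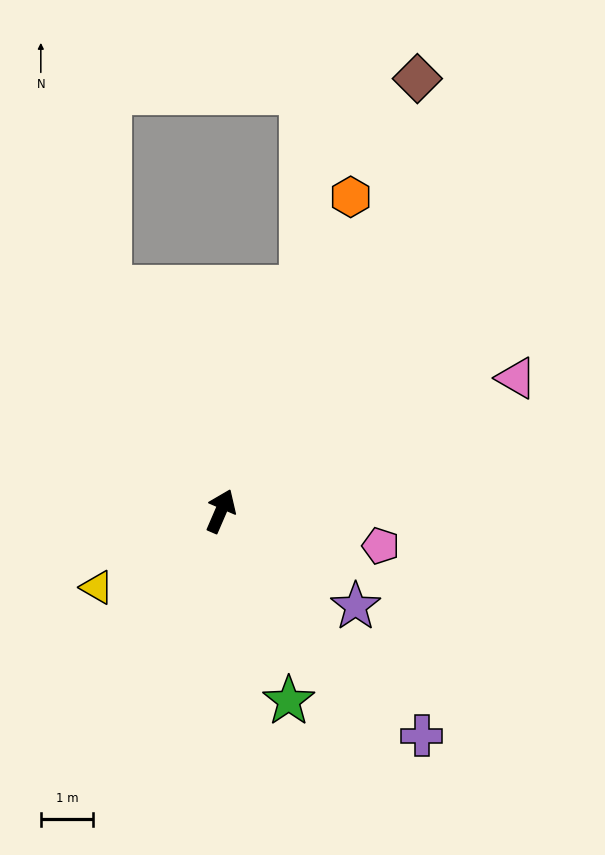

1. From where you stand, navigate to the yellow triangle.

turn left 145°, forward 2.8 m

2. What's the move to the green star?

turn right 137°, forward 3.8 m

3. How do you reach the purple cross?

turn right 115°, forward 5.7 m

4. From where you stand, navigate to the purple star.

turn right 102°, forward 3.1 m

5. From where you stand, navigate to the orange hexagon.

forward 6.5 m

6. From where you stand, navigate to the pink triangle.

turn right 42°, forward 6.2 m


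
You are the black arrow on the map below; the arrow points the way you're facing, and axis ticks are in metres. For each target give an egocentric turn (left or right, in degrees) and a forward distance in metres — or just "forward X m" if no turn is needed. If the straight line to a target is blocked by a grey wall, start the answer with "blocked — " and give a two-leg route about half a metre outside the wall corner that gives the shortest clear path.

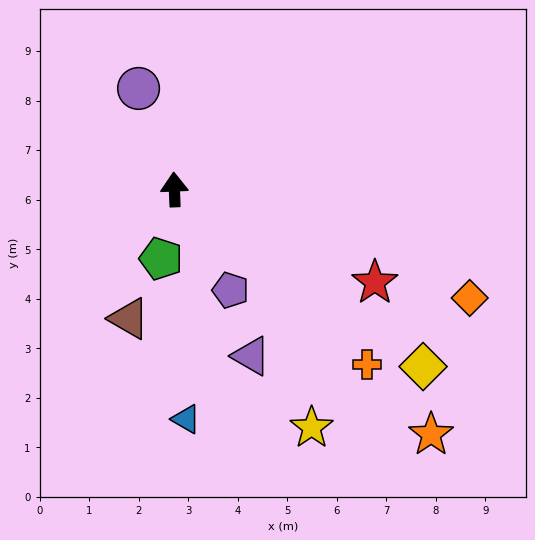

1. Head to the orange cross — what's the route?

turn right 135°, forward 5.3 m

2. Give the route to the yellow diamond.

turn right 128°, forward 6.2 m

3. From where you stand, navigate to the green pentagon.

turn left 167°, forward 1.4 m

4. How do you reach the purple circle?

turn left 17°, forward 2.2 m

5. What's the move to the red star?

turn right 117°, forward 4.5 m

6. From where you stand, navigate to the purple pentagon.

turn right 153°, forward 2.3 m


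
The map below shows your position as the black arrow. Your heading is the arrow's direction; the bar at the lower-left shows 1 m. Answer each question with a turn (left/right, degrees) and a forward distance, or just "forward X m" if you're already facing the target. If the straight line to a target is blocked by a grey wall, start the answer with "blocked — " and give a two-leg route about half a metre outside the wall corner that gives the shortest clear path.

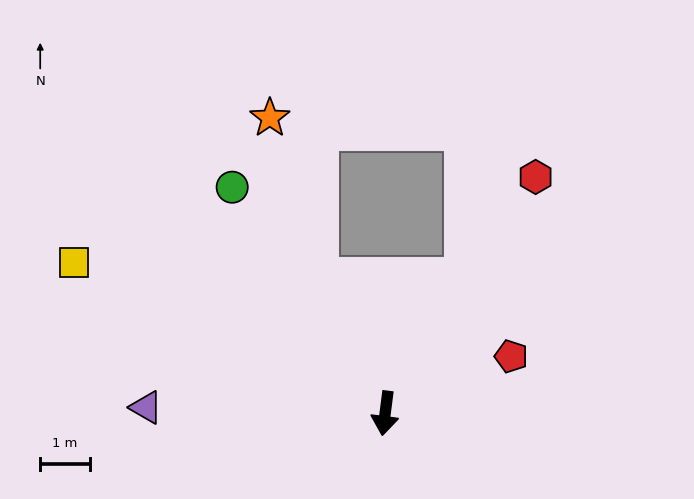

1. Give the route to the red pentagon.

turn left 122°, forward 2.8 m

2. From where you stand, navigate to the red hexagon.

turn left 155°, forward 5.7 m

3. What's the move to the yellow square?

turn right 109°, forward 7.0 m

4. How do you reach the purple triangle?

turn right 84°, forward 4.8 m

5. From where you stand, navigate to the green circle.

turn right 139°, forward 5.5 m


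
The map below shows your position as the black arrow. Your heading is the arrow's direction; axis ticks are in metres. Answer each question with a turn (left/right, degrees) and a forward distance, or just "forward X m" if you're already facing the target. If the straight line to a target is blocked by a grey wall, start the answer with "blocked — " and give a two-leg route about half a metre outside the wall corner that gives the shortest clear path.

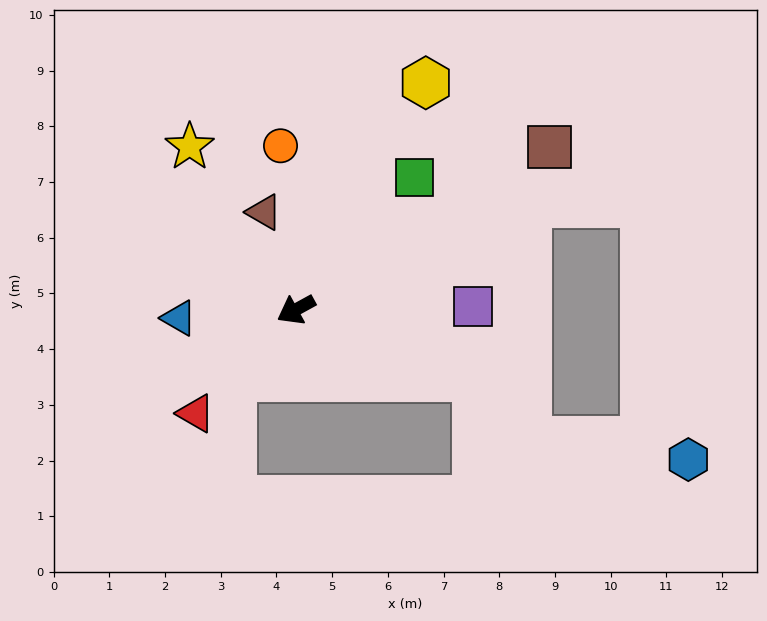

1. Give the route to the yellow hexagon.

turn right 149°, forward 4.7 m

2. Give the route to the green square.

turn right 161°, forward 3.2 m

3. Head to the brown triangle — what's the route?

turn right 101°, forward 1.8 m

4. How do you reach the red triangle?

turn left 17°, forward 2.6 m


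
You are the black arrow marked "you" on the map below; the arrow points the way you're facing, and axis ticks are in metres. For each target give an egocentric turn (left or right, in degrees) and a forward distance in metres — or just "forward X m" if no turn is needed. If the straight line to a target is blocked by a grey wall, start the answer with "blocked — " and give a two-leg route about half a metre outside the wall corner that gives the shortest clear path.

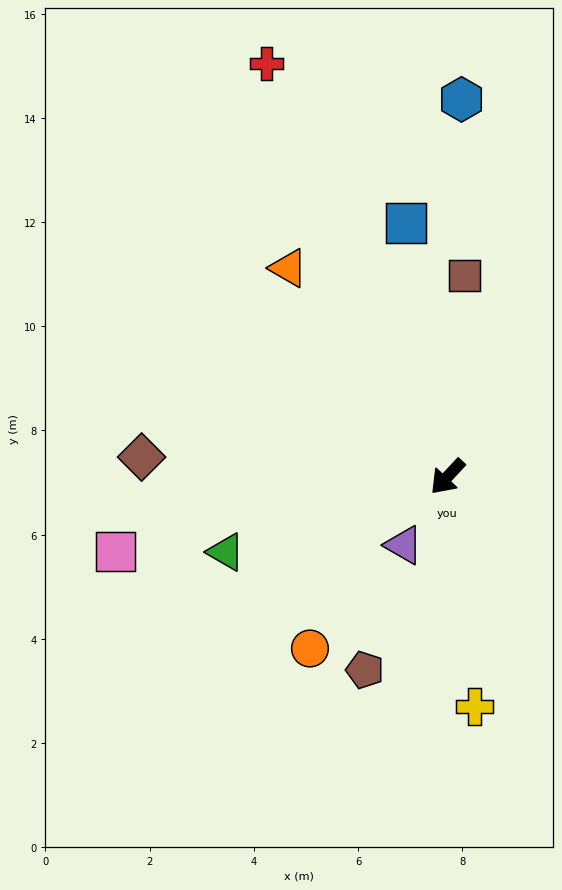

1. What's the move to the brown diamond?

turn right 51°, forward 5.9 m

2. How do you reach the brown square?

turn right 142°, forward 3.9 m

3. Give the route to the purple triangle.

turn left 10°, forward 1.6 m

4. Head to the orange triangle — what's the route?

turn right 100°, forward 5.0 m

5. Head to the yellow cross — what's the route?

turn left 50°, forward 4.4 m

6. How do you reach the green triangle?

turn right 28°, forward 4.5 m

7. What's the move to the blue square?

turn right 128°, forward 4.9 m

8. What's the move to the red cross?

turn right 113°, forward 8.7 m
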